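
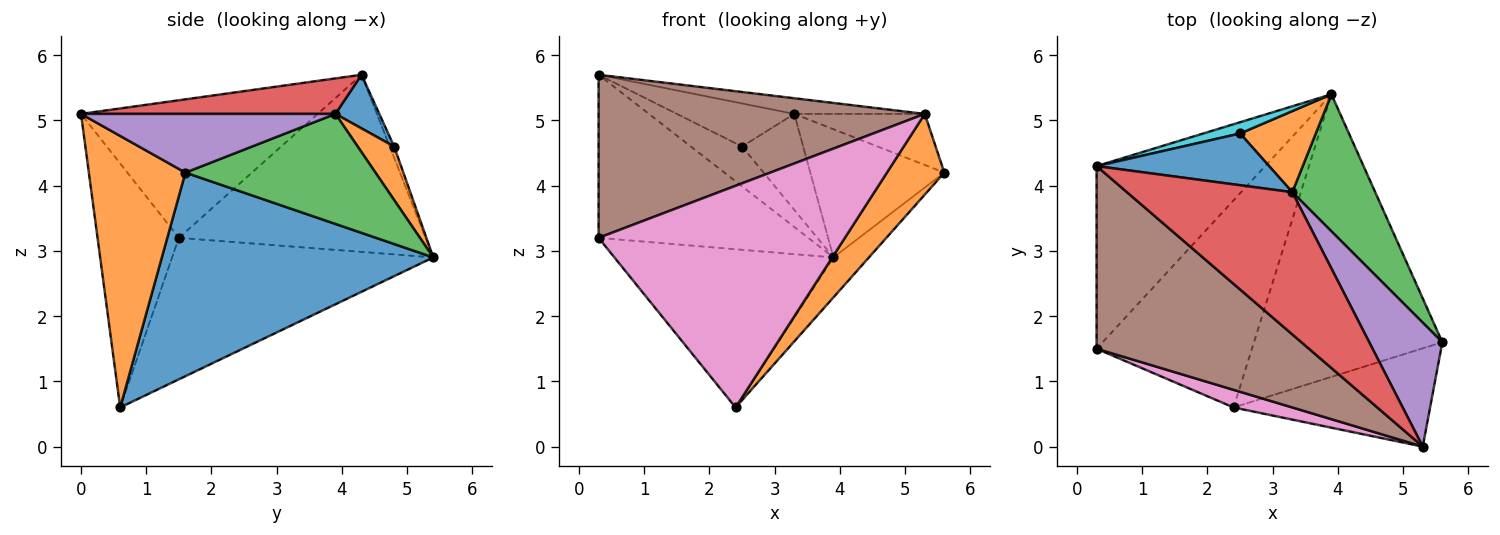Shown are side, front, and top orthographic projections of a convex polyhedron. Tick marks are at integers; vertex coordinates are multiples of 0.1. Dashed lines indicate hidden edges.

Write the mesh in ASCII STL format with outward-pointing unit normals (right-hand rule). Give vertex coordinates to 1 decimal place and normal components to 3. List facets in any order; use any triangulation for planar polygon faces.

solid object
 facet normal 0.731 0.096 -0.676
  outer loop
   vertex 2.4 0.6 0.6
   vertex 3.9 5.4 2.9
   vertex 5.6 1.6 4.2
  endloop
 endfacet
 facet normal 0.730 -0.434 -0.528
  outer loop
   vertex 5.3 0.0 5.1
   vertex 2.4 0.6 0.6
   vertex 5.6 1.6 4.2
  endloop
 endfacet
 facet normal 0.696 0.491 0.524
  outer loop
   vertex 3.3 3.9 5.1
   vertex 5.6 1.6 4.2
   vertex 3.9 5.4 2.9
  endloop
 endfacet
 facet normal 0.209 0.107 0.972
  outer loop
   vertex 3.3 3.9 5.1
   vertex 0.3 4.3 5.7
   vertex 5.3 0.0 5.1
  endloop
 endfacet
 facet normal 0.596 0.306 0.742
  outer loop
   vertex 3.3 3.9 5.1
   vertex 5.3 0.0 5.1
   vertex 5.6 1.6 4.2
  endloop
 endfacet
 facet normal -0.435 -0.600 0.672
  outer loop
   vertex 0.3 1.5 3.2
   vertex 5.3 0.0 5.1
   vertex 0.3 4.3 5.7
  endloop
 endfacet
 facet normal -0.313 -0.947 0.075
  outer loop
   vertex 0.3 1.5 3.2
   vertex 2.4 0.6 0.6
   vertex 5.3 0.0 5.1
  endloop
 endfacet
 facet normal -0.617 0.524 -0.587
  outer loop
   vertex 0.3 1.5 3.2
   vertex 0.3 4.3 5.7
   vertex 3.9 5.4 2.9
  endloop
 endfacet
 facet normal -0.586 0.492 -0.644
  outer loop
   vertex 0.3 1.5 3.2
   vertex 3.9 5.4 2.9
   vertex 2.4 0.6 0.6
  endloop
 endfacet
 facet normal -0.083 0.959 0.270
  outer loop
   vertex 2.5 4.8 4.6
   vertex 3.9 5.4 2.9
   vertex 0.3 4.3 5.7
  endloop
 endfacet
 facet normal 0.232 0.622 0.748
  outer loop
   vertex 2.5 4.8 4.6
   vertex 0.3 4.3 5.7
   vertex 3.3 3.9 5.1
  endloop
 endfacet
 facet normal 0.415 0.695 0.587
  outer loop
   vertex 2.5 4.8 4.6
   vertex 3.3 3.9 5.1
   vertex 3.9 5.4 2.9
  endloop
 endfacet
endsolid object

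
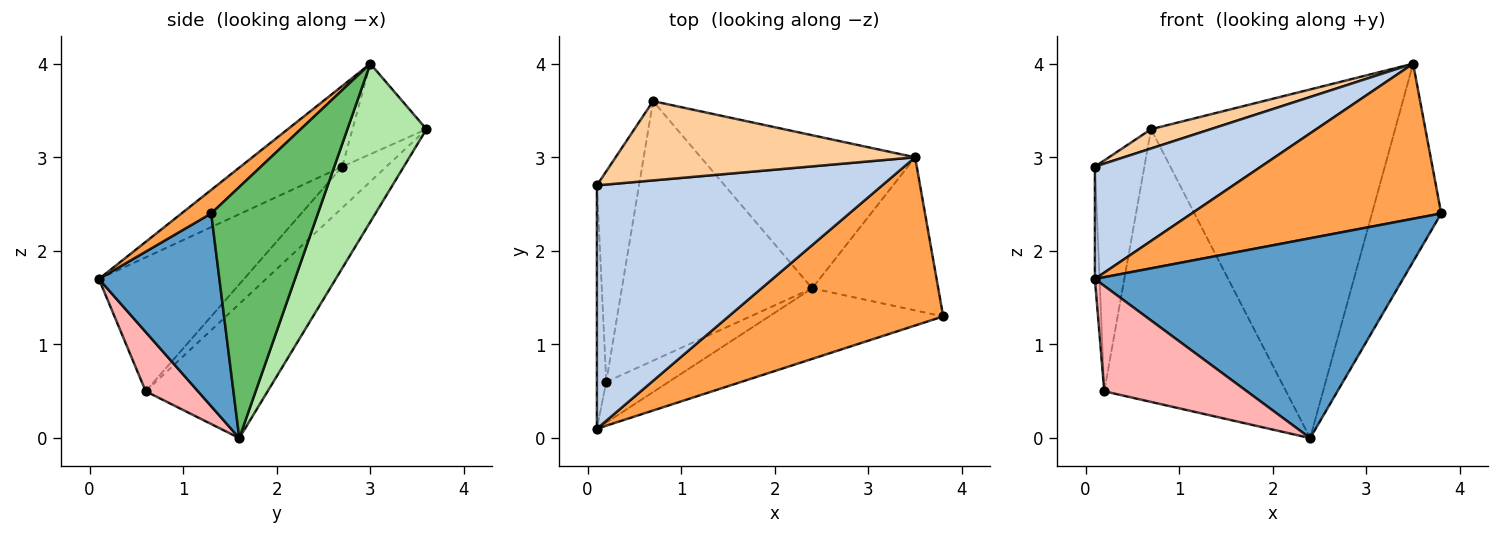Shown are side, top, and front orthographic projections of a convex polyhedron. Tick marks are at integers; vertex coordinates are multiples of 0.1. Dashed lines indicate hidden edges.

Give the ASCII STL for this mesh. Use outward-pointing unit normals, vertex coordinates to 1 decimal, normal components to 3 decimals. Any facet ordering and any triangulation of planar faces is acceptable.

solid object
 facet normal 0.346 -0.885 -0.312
  outer loop
   vertex 2.4 1.6 0.0
   vertex 3.8 1.3 2.4
   vertex 0.1 0.1 1.7
  endloop
 endfacet
 facet normal -0.249 -0.406 0.879
  outer loop
   vertex 3.5 3.0 4.0
   vertex 0.1 2.7 2.9
   vertex 0.1 0.1 1.7
  endloop
 endfacet
 facet normal 0.080 -0.676 0.733
  outer loop
   vertex 3.5 3.0 4.0
   vertex 0.1 0.1 1.7
   vertex 3.8 1.3 2.4
  endloop
 endfacet
 facet normal -0.282 -0.227 0.932
  outer loop
   vertex 3.5 3.0 4.0
   vertex 0.7 3.6 3.3
   vertex 0.1 2.7 2.9
  endloop
 endfacet
 facet normal 0.773 0.502 -0.388
  outer loop
   vertex 3.5 3.0 4.0
   vertex 3.8 1.3 2.4
   vertex 2.4 1.6 0.0
  endloop
 endfacet
 facet normal 0.284 0.878 -0.385
  outer loop
   vertex 3.5 3.0 4.0
   vertex 2.4 1.6 0.0
   vertex 0.7 3.6 3.3
  endloop
 endfacet
 facet normal -0.997 0.032 -0.070
  outer loop
   vertex 0.2 0.6 0.5
   vertex 0.1 0.1 1.7
   vertex 0.1 2.7 2.9
  endloop
 endfacet
 facet normal 0.324 -0.883 -0.341
  outer loop
   vertex 0.2 0.6 0.5
   vertex 2.4 1.6 0.0
   vertex 0.1 0.1 1.7
  endloop
 endfacet
 facet normal -0.550 0.617 -0.563
  outer loop
   vertex 0.2 0.6 0.5
   vertex 0.1 2.7 2.9
   vertex 0.7 3.6 3.3
  endloop
 endfacet
 facet normal -0.437 0.652 -0.620
  outer loop
   vertex 0.2 0.6 0.5
   vertex 0.7 3.6 3.3
   vertex 2.4 1.6 0.0
  endloop
 endfacet
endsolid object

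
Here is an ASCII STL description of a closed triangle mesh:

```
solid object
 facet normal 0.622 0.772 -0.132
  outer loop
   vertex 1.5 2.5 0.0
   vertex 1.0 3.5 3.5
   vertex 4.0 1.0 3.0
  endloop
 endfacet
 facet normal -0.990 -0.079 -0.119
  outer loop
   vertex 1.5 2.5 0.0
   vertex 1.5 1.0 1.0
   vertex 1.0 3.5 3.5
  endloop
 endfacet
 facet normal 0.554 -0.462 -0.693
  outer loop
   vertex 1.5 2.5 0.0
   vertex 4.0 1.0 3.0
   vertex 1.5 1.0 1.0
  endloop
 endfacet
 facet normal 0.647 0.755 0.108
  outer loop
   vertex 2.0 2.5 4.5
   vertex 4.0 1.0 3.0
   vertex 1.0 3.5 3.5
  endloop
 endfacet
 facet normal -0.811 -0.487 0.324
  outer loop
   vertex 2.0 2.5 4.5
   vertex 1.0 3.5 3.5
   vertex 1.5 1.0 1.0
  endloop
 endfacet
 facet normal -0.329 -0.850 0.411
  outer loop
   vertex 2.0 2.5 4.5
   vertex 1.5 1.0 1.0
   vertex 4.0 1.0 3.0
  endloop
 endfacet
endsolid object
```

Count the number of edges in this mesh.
9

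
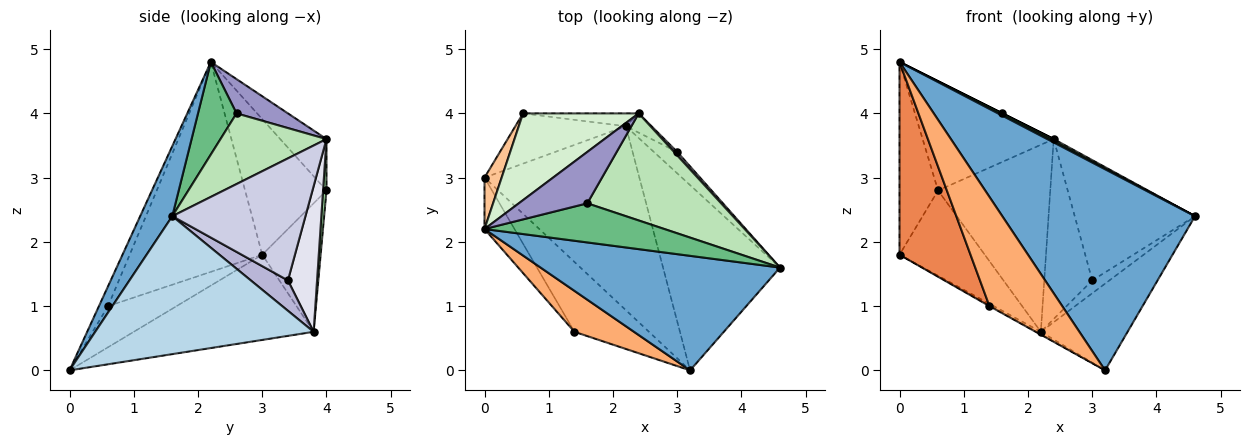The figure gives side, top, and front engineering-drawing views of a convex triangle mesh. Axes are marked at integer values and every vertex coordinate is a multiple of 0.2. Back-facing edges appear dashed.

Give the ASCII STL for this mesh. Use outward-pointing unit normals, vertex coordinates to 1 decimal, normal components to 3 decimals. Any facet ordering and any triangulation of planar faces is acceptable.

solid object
 facet normal 0.143 -0.860 0.490
  outer loop
   vertex 0.0 2.2 4.8
   vertex 3.2 0.0 0.0
   vertex 4.6 1.6 2.4
  endloop
 endfacet
 facet normal -0.482 0.011 -0.876
  outer loop
   vertex 2.2 3.8 0.6
   vertex 3.2 0.0 0.0
   vertex 0.0 3.0 1.8
  endloop
 endfacet
 facet normal 0.730 0.290 -0.619
  outer loop
   vertex 2.2 3.8 0.6
   vertex 4.6 1.6 2.4
   vertex 3.2 0.0 0.0
  endloop
 endfacet
 facet normal -0.483 0.010 -0.876
  outer loop
   vertex 1.4 0.6 1.0
   vertex 0.0 3.0 1.8
   vertex 3.2 0.0 0.0
  endloop
 endfacet
 facet normal -0.875 -0.469 -0.125
  outer loop
   vertex 1.4 0.6 1.0
   vertex 0.0 2.2 4.8
   vertex 0.0 3.0 1.8
  endloop
 endfacet
 facet normal -0.116 -0.930 0.349
  outer loop
   vertex 1.4 0.6 1.0
   vertex 3.2 0.0 0.0
   vertex 0.0 2.2 4.8
  endloop
 endfacet
 facet normal -0.898 0.425 0.113
  outer loop
   vertex 0.6 4.0 2.8
   vertex 0.0 3.0 1.8
   vertex 0.0 2.2 4.8
  endloop
 endfacet
 facet normal -0.508 0.742 -0.437
  outer loop
   vertex 0.6 4.0 2.8
   vertex 2.2 3.8 0.6
   vertex 0.0 3.0 1.8
  endloop
 endfacet
 facet normal 0.457 -0.051 0.888
  outer loop
   vertex 1.6 2.6 4.0
   vertex 0.0 2.2 4.8
   vertex 4.6 1.6 2.4
  endloop
 endfacet
 facet normal 0.030 0.997 -0.069
  outer loop
   vertex 2.4 4.0 3.6
   vertex 2.2 3.8 0.6
   vertex 0.6 4.0 2.8
  endloop
 endfacet
 facet normal 0.467 -0.014 0.884
  outer loop
   vertex 2.4 4.0 3.6
   vertex 1.6 2.6 4.0
   vertex 4.6 1.6 2.4
  endloop
 endfacet
 facet normal -0.266 0.755 0.599
  outer loop
   vertex 2.4 4.0 3.6
   vertex 0.6 4.0 2.8
   vertex 0.0 2.2 4.8
  endloop
 endfacet
 facet normal 0.447 0.000 0.894
  outer loop
   vertex 2.4 4.0 3.6
   vertex 0.0 2.2 4.8
   vertex 1.6 2.6 4.0
  endloop
 endfacet
 facet normal 0.744 0.344 -0.573
  outer loop
   vertex 3.0 3.4 1.4
   vertex 4.6 1.6 2.4
   vertex 2.2 3.8 0.6
  endloop
 endfacet
 facet normal 0.742 0.670 0.020
  outer loop
   vertex 3.0 3.4 1.4
   vertex 2.4 4.0 3.6
   vertex 4.6 1.6 2.4
  endloop
 endfacet
 facet normal 0.517 0.851 -0.091
  outer loop
   vertex 3.0 3.4 1.4
   vertex 2.2 3.8 0.6
   vertex 2.4 4.0 3.6
  endloop
 endfacet
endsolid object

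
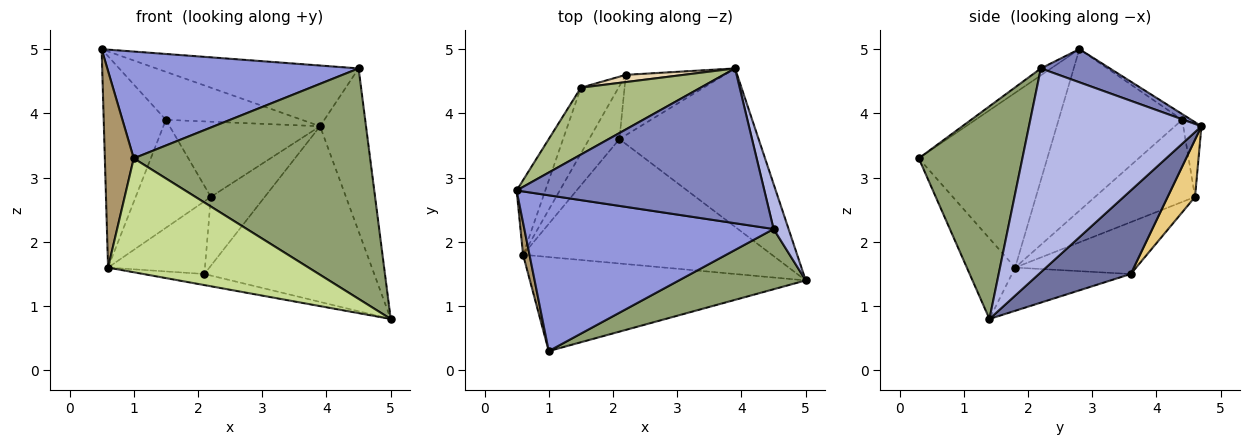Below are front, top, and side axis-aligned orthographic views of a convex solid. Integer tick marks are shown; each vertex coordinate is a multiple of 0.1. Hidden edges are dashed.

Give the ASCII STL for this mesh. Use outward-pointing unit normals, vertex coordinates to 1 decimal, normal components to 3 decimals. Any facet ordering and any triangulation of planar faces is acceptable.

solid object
 facet normal 0.373 0.689 -0.621
  outer loop
   vertex 2.1 3.6 1.5
   vertex 3.9 4.7 3.8
   vertex 5.0 1.4 0.8
  endloop
 endfacet
 facet normal 0.124 0.362 0.924
  outer loop
   vertex 4.5 2.2 4.7
   vertex 3.9 4.7 3.8
   vertex 0.5 2.8 5.0
  endloop
 endfacet
 facet normal -0.023 -0.565 0.825
  outer loop
   vertex 4.5 2.2 4.7
   vertex 0.5 2.8 5.0
   vertex 1.0 0.3 3.3
  endloop
 endfacet
 facet normal 0.964 0.257 0.071
  outer loop
   vertex 4.5 2.2 4.7
   vertex 5.0 1.4 0.8
   vertex 3.9 4.7 3.8
  endloop
 endfacet
 facet normal 0.390 -0.891 0.233
  outer loop
   vertex 4.5 2.2 4.7
   vertex 1.0 0.3 3.3
   vertex 5.0 1.4 0.8
  endloop
 endfacet
 facet normal -0.039 0.583 0.812
  outer loop
   vertex 1.5 4.4 3.9
   vertex 0.5 2.8 5.0
   vertex 3.9 4.7 3.8
  endloop
 endfacet
 facet normal -0.183 -0.758 -0.626
  outer loop
   vertex 0.6 1.8 1.6
   vertex 5.0 1.4 0.8
   vertex 1.0 0.3 3.3
  endloop
 endfacet
 facet normal -0.170 0.088 -0.981
  outer loop
   vertex 0.6 1.8 1.6
   vertex 2.1 3.6 1.5
   vertex 5.0 1.4 0.8
  endloop
 endfacet
 facet normal -0.975 -0.219 0.036
  outer loop
   vertex 0.6 1.8 1.6
   vertex 1.0 0.3 3.3
   vertex 0.5 2.8 5.0
  endloop
 endfacet
 facet normal -0.882 0.444 -0.156
  outer loop
   vertex 0.6 1.8 1.6
   vertex 0.5 2.8 5.0
   vertex 1.5 4.4 3.9
  endloop
 endfacet
 facet normal 0.357 0.703 -0.615
  outer loop
   vertex 2.2 4.6 2.7
   vertex 3.9 4.7 3.8
   vertex 2.1 3.6 1.5
  endloop
 endfacet
 facet normal -0.120 0.988 0.095
  outer loop
   vertex 2.2 4.6 2.7
   vertex 1.5 4.4 3.9
   vertex 3.9 4.7 3.8
  endloop
 endfacet
 facet normal -0.710 0.569 -0.415
  outer loop
   vertex 2.2 4.6 2.7
   vertex 2.1 3.6 1.5
   vertex 0.6 1.8 1.6
  endloop
 endfacet
 facet normal -0.751 0.564 -0.344
  outer loop
   vertex 2.2 4.6 2.7
   vertex 0.6 1.8 1.6
   vertex 1.5 4.4 3.9
  endloop
 endfacet
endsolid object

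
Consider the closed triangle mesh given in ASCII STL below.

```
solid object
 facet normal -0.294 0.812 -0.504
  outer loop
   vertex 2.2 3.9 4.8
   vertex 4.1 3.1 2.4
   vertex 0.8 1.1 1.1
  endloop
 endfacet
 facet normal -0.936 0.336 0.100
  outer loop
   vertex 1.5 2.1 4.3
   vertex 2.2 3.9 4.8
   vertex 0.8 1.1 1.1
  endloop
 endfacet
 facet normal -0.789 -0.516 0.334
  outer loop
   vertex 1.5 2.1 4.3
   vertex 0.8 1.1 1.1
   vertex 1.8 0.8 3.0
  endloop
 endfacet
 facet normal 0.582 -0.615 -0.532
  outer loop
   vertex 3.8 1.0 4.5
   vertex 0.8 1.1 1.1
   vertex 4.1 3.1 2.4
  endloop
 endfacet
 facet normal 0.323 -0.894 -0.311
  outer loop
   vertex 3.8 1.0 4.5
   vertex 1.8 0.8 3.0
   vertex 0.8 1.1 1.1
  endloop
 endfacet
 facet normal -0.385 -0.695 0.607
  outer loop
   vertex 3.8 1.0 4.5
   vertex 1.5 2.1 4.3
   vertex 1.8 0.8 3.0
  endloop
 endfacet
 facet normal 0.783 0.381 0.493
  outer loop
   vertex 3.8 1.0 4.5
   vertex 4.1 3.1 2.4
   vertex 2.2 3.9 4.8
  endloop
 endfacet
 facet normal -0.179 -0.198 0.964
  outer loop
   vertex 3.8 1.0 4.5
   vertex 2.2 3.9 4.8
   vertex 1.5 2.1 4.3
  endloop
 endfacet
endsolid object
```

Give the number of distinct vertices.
6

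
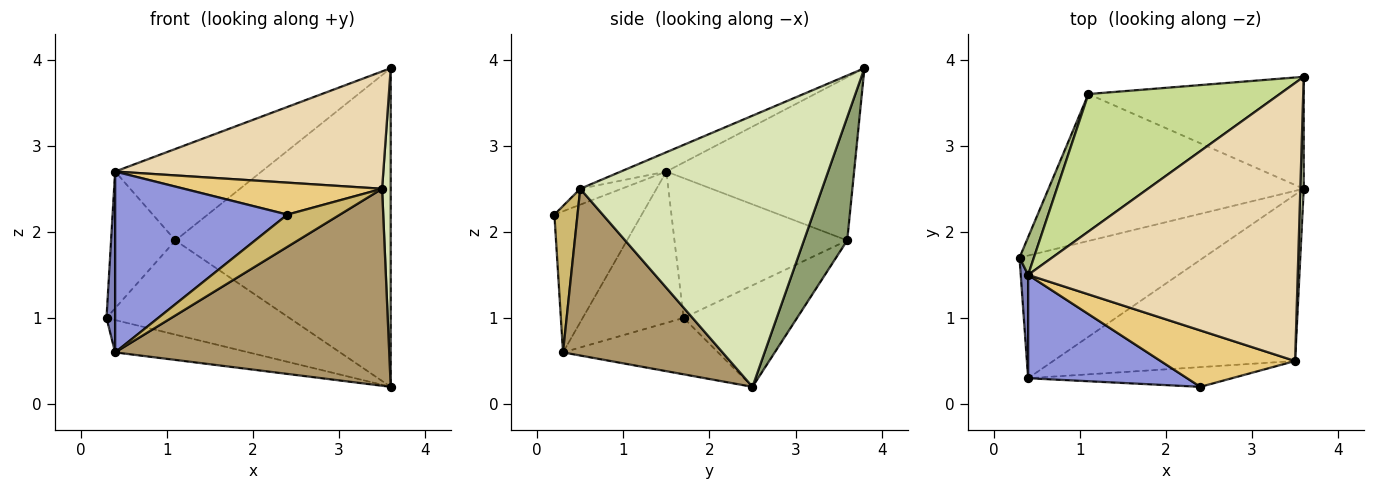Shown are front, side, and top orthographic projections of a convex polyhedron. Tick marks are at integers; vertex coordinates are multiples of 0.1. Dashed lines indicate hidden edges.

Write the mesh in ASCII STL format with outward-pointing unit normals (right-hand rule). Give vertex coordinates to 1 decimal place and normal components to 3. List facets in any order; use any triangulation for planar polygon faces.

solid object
 facet normal -0.284 0.245 -0.927
  outer loop
   vertex 0.4 0.3 0.6
   vertex 0.3 1.7 1.0
   vertex 3.6 2.5 0.2
  endloop
 endfacet
 facet normal -0.995 -0.085 0.049
  outer loop
   vertex 0.4 0.3 0.6
   vertex 0.4 1.5 2.7
   vertex 0.3 1.7 1.0
  endloop
 endfacet
 facet normal -0.403 -0.795 0.454
  outer loop
   vertex 0.4 0.3 0.6
   vertex 2.4 0.2 2.2
   vertex 0.4 1.5 2.7
  endloop
 endfacet
 facet normal -0.318 0.512 -0.798
  outer loop
   vertex 1.1 3.6 1.9
   vertex 3.6 2.5 0.2
   vertex 0.3 1.7 1.0
  endloop
 endfacet
 facet normal 0.186 0.927 -0.326
  outer loop
   vertex 1.1 3.6 1.9
   vertex 3.6 3.8 3.9
   vertex 3.6 2.5 0.2
  endloop
 endfacet
 facet normal -0.933 0.347 0.096
  outer loop
   vertex 1.1 3.6 1.9
   vertex 0.3 1.7 1.0
   vertex 0.4 1.5 2.7
  endloop
 endfacet
 facet normal -0.579 0.452 0.679
  outer loop
   vertex 1.1 3.6 1.9
   vertex 0.4 1.5 2.7
   vertex 3.6 3.8 3.9
  endloop
 endfacet
 facet normal 0.999 -0.036 0.013
  outer loop
   vertex 3.5 0.5 2.5
   vertex 3.6 2.5 0.2
   vertex 3.6 3.8 3.9
  endloop
 endfacet
 facet normal 0.406 -0.698 -0.589
  outer loop
   vertex 3.5 0.5 2.5
   vertex 0.4 0.3 0.6
   vertex 3.6 2.5 0.2
  endloop
 endfacet
 facet normal 0.351 -0.799 -0.489
  outer loop
   vertex 3.5 0.5 2.5
   vertex 2.4 0.2 2.2
   vertex 0.4 0.3 0.6
  endloop
 endfacet
 facet normal -0.102 -0.490 0.866
  outer loop
   vertex 3.5 0.5 2.5
   vertex 0.4 1.5 2.7
   vertex 2.4 0.2 2.2
  endloop
 endfacet
 facet normal -0.066 -0.388 0.919
  outer loop
   vertex 3.5 0.5 2.5
   vertex 3.6 3.8 3.9
   vertex 0.4 1.5 2.7
  endloop
 endfacet
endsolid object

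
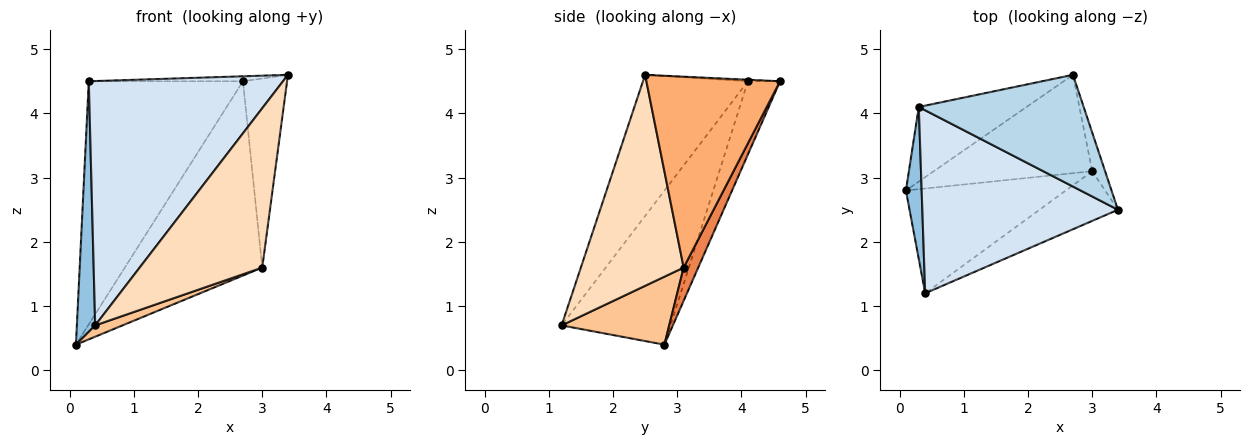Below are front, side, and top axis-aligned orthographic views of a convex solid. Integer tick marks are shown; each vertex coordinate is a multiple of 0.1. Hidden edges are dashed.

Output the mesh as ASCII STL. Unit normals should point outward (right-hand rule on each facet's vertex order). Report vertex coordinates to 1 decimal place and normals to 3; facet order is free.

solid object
 facet normal -0.195 0.938 -0.288
  outer loop
   vertex 0.3 4.1 4.5
   vertex 2.7 4.6 4.5
   vertex 0.1 2.8 0.4
  endloop
 endfacet
 facet normal -0.981 -0.165 0.100
  outer loop
   vertex 0.3 4.1 4.5
   vertex 0.1 2.8 0.4
   vertex 0.4 1.2 0.7
  endloop
 endfacet
 facet normal -0.009 0.044 0.999
  outer loop
   vertex 0.3 4.1 4.5
   vertex 3.4 2.5 4.6
   vertex 2.7 4.6 4.5
  endloop
 endfacet
 facet normal -0.397 -0.735 0.550
  outer loop
   vertex 0.3 4.1 4.5
   vertex 0.4 1.2 0.7
   vertex 3.4 2.5 4.6
  endloop
 endfacet
 facet normal 0.094 0.888 -0.450
  outer loop
   vertex 3.0 3.1 1.6
   vertex 0.1 2.8 0.4
   vertex 2.7 4.6 4.5
  endloop
 endfacet
 facet normal 0.948 0.313 -0.064
  outer loop
   vertex 3.0 3.1 1.6
   vertex 2.7 4.6 4.5
   vertex 3.4 2.5 4.6
  endloop
 endfacet
 facet normal 0.389 -0.099 -0.916
  outer loop
   vertex 3.0 3.1 1.6
   vertex 0.4 1.2 0.7
   vertex 0.1 2.8 0.4
  endloop
 endfacet
 facet normal 0.625 -0.745 -0.232
  outer loop
   vertex 3.0 3.1 1.6
   vertex 3.4 2.5 4.6
   vertex 0.4 1.2 0.7
  endloop
 endfacet
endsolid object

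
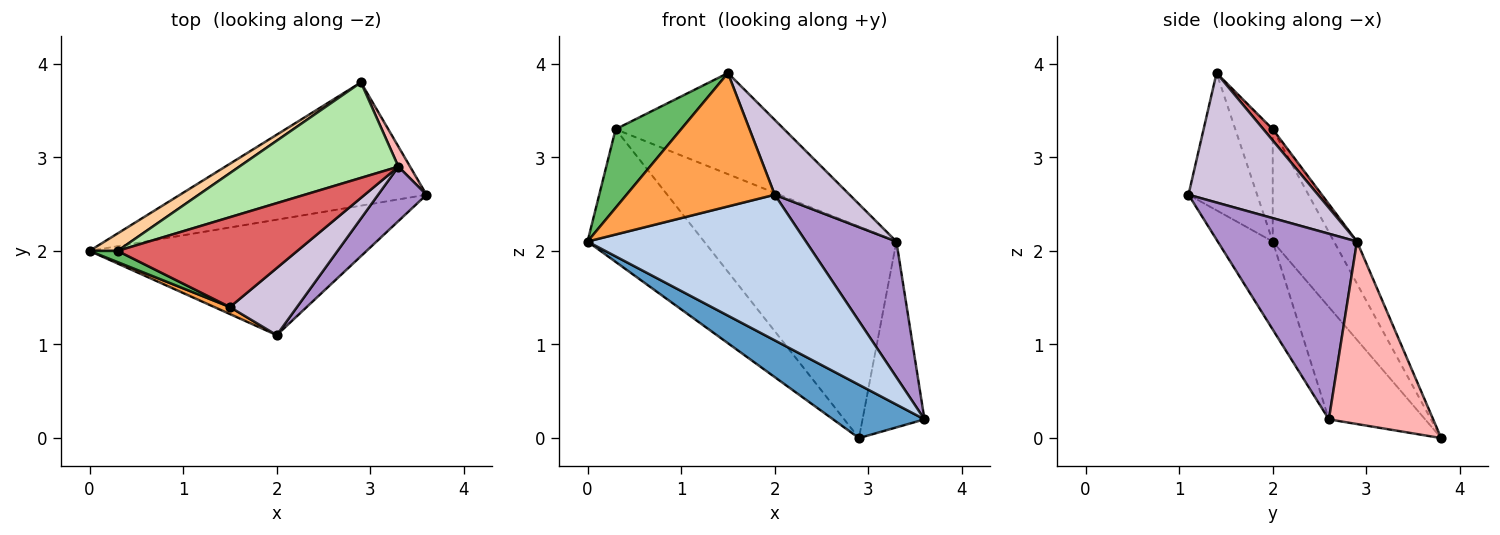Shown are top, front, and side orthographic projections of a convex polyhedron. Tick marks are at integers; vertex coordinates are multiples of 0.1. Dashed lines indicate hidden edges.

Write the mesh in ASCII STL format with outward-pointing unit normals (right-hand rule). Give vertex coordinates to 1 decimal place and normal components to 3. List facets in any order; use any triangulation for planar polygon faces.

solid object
 facet normal -0.386 -0.366 -0.847
  outer loop
   vertex 2.9 3.8 0.0
   vertex 3.6 2.6 0.2
   vertex 0.0 2.0 2.1
  endloop
 endfacet
 facet normal -0.194 -0.769 -0.610
  outer loop
   vertex 2.0 1.1 2.6
   vertex 0.0 2.0 2.1
   vertex 3.6 2.6 0.2
  endloop
 endfacet
 facet normal -0.420 -0.906 0.048
  outer loop
   vertex 2.0 1.1 2.6
   vertex 1.5 1.4 3.9
   vertex 0.0 2.0 2.1
  endloop
 endfacet
 facet normal -0.462 0.879 0.116
  outer loop
   vertex 0.3 2.0 3.3
   vertex 2.9 3.8 0.0
   vertex 0.0 2.0 2.1
  endloop
 endfacet
 facet normal -0.492 -0.862 0.123
  outer loop
   vertex 0.3 2.0 3.3
   vertex 0.0 2.0 2.1
   vertex 1.5 1.4 3.9
  endloop
 endfacet
 facet normal -0.108 0.906 0.409
  outer loop
   vertex 3.3 2.9 2.1
   vertex 2.9 3.8 0.0
   vertex 0.3 2.0 3.3
  endloop
 endfacet
 facet normal 0.041 0.747 0.664
  outer loop
   vertex 3.3 2.9 2.1
   vertex 0.3 2.0 3.3
   vertex 1.5 1.4 3.9
  endloop
 endfacet
 facet normal 0.858 0.510 0.055
  outer loop
   vertex 3.3 2.9 2.1
   vertex 3.6 2.6 0.2
   vertex 2.9 3.8 0.0
  endloop
 endfacet
 facet normal 0.819 -0.532 0.213
  outer loop
   vertex 3.3 2.9 2.1
   vertex 2.0 1.1 2.6
   vertex 3.6 2.6 0.2
  endloop
 endfacet
 facet normal 0.790 -0.457 0.409
  outer loop
   vertex 3.3 2.9 2.1
   vertex 1.5 1.4 3.9
   vertex 2.0 1.1 2.6
  endloop
 endfacet
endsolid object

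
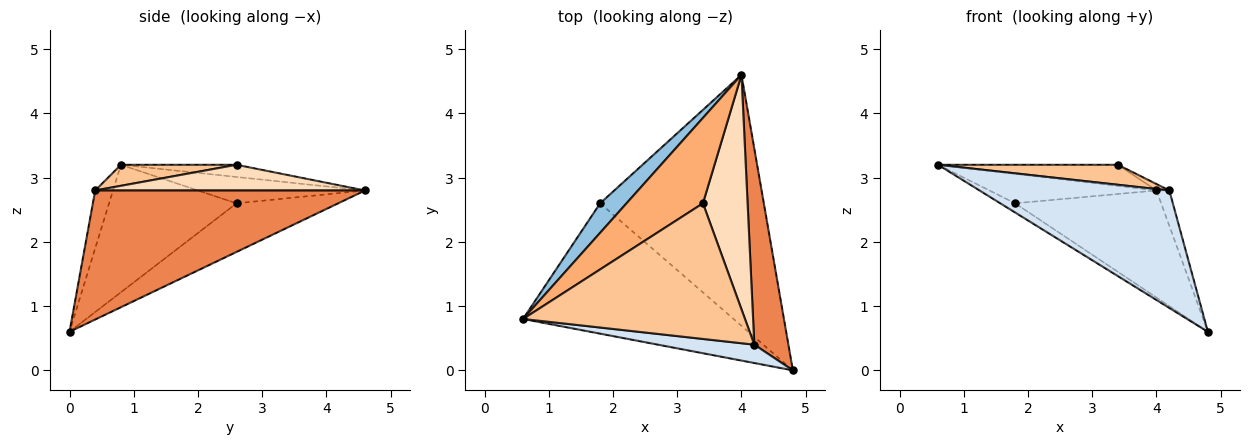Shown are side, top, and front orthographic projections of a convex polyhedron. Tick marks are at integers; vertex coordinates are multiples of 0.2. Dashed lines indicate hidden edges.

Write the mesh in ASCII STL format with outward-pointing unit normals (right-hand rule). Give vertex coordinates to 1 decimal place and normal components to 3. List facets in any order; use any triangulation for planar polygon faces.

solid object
 facet normal -0.517 0.060 -0.854
  outer loop
   vertex 1.8 2.6 2.6
   vertex 4.8 0.0 0.6
   vertex 0.6 0.8 3.2
  endloop
 endfacet
 facet normal -0.577 0.577 0.577
  outer loop
   vertex 1.8 2.6 2.6
   vertex 0.6 0.8 3.2
   vertex 4.0 4.6 2.8
  endloop
 endfacet
 facet normal -0.263 0.379 -0.887
  outer loop
   vertex 1.8 2.6 2.6
   vertex 4.0 4.6 2.8
   vertex 4.8 0.0 0.6
  endloop
 endfacet
 facet normal -0.092 -0.984 0.154
  outer loop
   vertex 4.2 0.4 2.8
   vertex 0.6 0.8 3.2
   vertex 4.8 0.0 0.6
  endloop
 endfacet
 facet normal 0.966 0.046 0.255
  outer loop
   vertex 4.2 0.4 2.8
   vertex 4.8 0.0 0.6
   vertex 4.0 4.6 2.8
  endloop
 endfacet
 facet normal -0.153 0.238 0.959
  outer loop
   vertex 3.4 2.6 3.2
   vertex 4.0 4.6 2.8
   vertex 0.6 0.8 3.2
  endloop
 endfacet
 facet normal 0.093 -0.145 0.985
  outer loop
   vertex 3.4 2.6 3.2
   vertex 0.6 0.8 3.2
   vertex 4.2 0.4 2.8
  endloop
 endfacet
 facet normal 0.499 0.024 0.867
  outer loop
   vertex 3.4 2.6 3.2
   vertex 4.2 0.4 2.8
   vertex 4.0 4.6 2.8
  endloop
 endfacet
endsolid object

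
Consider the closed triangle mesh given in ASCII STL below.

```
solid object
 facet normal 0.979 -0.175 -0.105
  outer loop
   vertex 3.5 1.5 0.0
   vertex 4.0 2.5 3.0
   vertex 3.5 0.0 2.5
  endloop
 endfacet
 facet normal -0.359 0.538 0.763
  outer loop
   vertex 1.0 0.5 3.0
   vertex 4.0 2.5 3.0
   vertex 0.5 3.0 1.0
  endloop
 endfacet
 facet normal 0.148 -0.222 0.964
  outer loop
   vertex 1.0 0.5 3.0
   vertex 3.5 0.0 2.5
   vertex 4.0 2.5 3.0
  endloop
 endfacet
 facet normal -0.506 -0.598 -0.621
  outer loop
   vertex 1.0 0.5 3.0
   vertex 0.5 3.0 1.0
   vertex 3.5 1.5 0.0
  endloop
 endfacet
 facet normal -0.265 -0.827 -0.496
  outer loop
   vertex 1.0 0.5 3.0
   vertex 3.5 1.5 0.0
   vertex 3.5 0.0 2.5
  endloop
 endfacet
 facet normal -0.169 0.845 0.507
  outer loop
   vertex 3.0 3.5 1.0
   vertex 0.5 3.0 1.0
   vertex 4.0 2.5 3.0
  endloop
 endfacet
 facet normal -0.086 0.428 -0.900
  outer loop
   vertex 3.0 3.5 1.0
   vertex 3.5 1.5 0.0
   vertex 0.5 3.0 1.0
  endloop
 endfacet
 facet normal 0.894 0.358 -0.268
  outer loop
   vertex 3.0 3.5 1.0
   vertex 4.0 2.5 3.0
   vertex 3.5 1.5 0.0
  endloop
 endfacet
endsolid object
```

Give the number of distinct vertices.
6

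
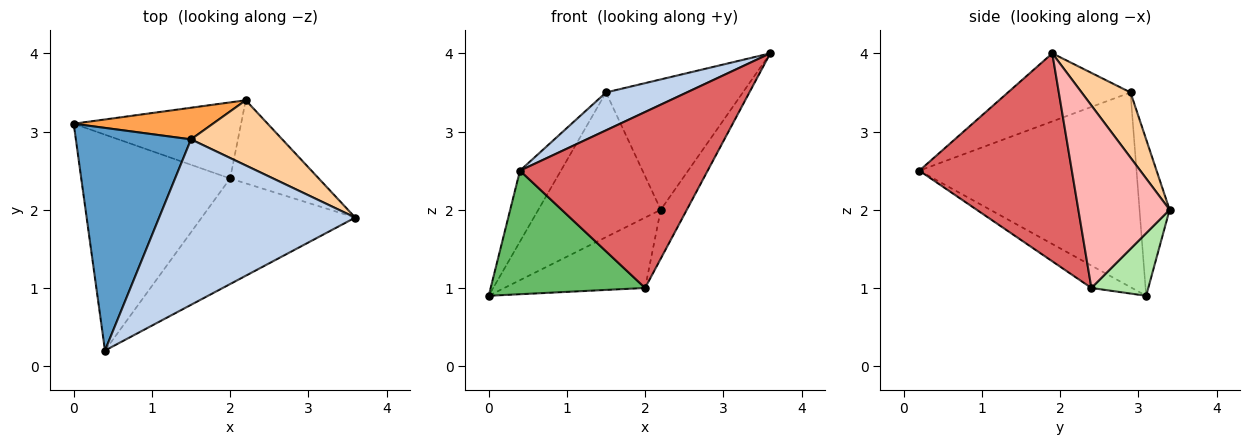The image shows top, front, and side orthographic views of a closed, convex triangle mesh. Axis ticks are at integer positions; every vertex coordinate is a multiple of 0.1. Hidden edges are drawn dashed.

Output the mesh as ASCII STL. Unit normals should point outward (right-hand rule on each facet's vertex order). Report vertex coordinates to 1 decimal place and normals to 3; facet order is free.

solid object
 facet normal -0.850 0.160 0.502
  outer loop
   vertex 1.5 2.9 3.5
   vertex 0.0 3.1 0.9
   vertex 0.4 0.2 2.5
  endloop
 endfacet
 facet normal -0.321 -0.211 0.923
  outer loop
   vertex 1.5 2.9 3.5
   vertex 0.4 0.2 2.5
   vertex 3.6 1.9 4.0
  endloop
 endfacet
 facet normal -0.233 0.950 0.208
  outer loop
   vertex 1.5 2.9 3.5
   vertex 2.2 3.4 2.0
   vertex 0.0 3.1 0.9
  endloop
 endfacet
 facet normal 0.304 0.852 0.426
  outer loop
   vertex 1.5 2.9 3.5
   vertex 3.6 1.9 4.0
   vertex 2.2 3.4 2.0
  endloop
 endfacet
 facet normal -0.129 -0.493 -0.861
  outer loop
   vertex 2.0 2.4 1.0
   vertex 0.4 0.2 2.5
   vertex 0.0 3.1 0.9
  endloop
 endfacet
 facet normal 0.265 0.655 -0.708
  outer loop
   vertex 2.0 2.4 1.0
   vertex 0.0 3.1 0.9
   vertex 2.2 3.4 2.0
  endloop
 endfacet
 facet normal 0.572 -0.704 -0.422
  outer loop
   vertex 2.0 2.4 1.0
   vertex 3.6 1.9 4.0
   vertex 0.4 0.2 2.5
  endloop
 endfacet
 facet normal 0.871 0.249 -0.423
  outer loop
   vertex 2.0 2.4 1.0
   vertex 2.2 3.4 2.0
   vertex 3.6 1.9 4.0
  endloop
 endfacet
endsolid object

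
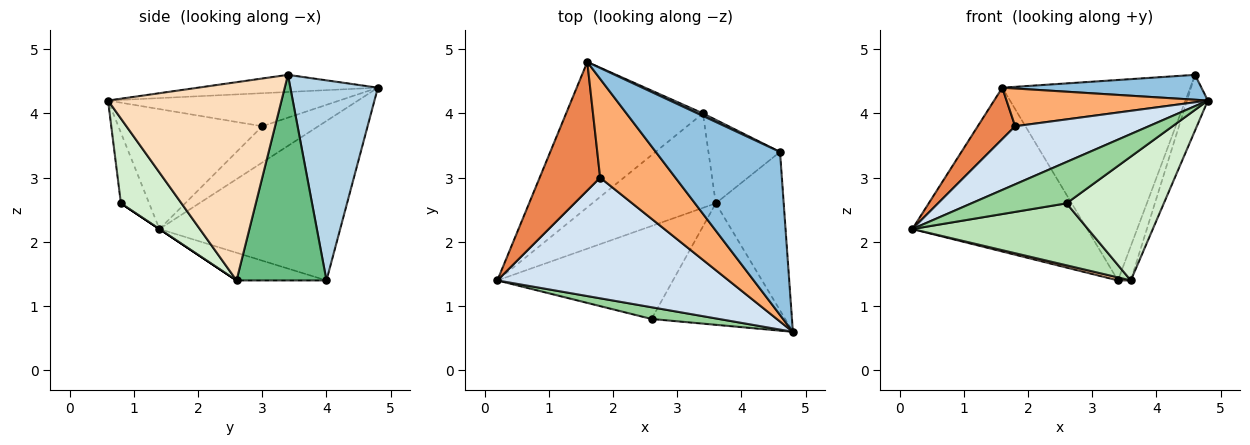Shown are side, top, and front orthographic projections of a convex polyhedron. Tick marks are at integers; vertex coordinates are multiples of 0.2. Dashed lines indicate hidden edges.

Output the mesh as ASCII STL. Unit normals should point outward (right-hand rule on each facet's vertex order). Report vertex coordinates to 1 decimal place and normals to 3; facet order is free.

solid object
 facet normal -0.612 0.592 -0.525
  outer loop
   vertex 3.4 4.0 1.4
   vertex 0.2 1.4 2.2
   vertex 1.6 4.8 4.4
  endloop
 endfacet
 facet normal -0.135 -0.150 0.979
  outer loop
   vertex 4.6 3.4 4.6
   vertex 1.6 4.8 4.4
   vertex 4.8 0.6 4.2
  endloop
 endfacet
 facet normal 0.422 0.906 0.012
  outer loop
   vertex 4.6 3.4 4.6
   vertex 3.4 4.0 1.4
   vertex 1.6 4.8 4.4
  endloop
 endfacet
 facet normal -0.423 -0.393 0.816
  outer loop
   vertex 1.8 3.0 3.8
   vertex 0.2 1.4 2.2
   vertex 4.8 0.6 4.2
  endloop
 endfacet
 facet normal -0.487 -0.324 0.811
  outer loop
   vertex 1.8 3.0 3.8
   vertex 1.6 4.8 4.4
   vertex 0.2 1.4 2.2
  endloop
 endfacet
 facet normal -0.379 -0.330 0.864
  outer loop
   vertex 1.8 3.0 3.8
   vertex 4.8 0.6 4.2
   vertex 1.6 4.8 4.4
  endloop
 endfacet
 facet normal -0.218 -0.031 -0.975
  outer loop
   vertex 3.6 2.6 1.4
   vertex 0.2 1.4 2.2
   vertex 3.4 4.0 1.4
  endloop
 endfacet
 facet normal 0.940 0.113 -0.322
  outer loop
   vertex 3.6 2.6 1.4
   vertex 4.6 3.4 4.6
   vertex 4.8 0.6 4.2
  endloop
 endfacet
 facet normal 0.936 0.134 -0.326
  outer loop
   vertex 3.6 2.6 1.4
   vertex 3.4 4.0 1.4
   vertex 4.6 3.4 4.6
  endloop
 endfacet
 facet normal -0.275 -0.925 0.262
  outer loop
   vertex 2.6 0.8 2.6
   vertex 4.8 0.6 4.2
   vertex 0.2 1.4 2.2
  endloop
 endfacet
 facet normal 0.000 -0.555 -0.832
  outer loop
   vertex 2.6 0.8 2.6
   vertex 0.2 1.4 2.2
   vertex 3.6 2.6 1.4
  endloop
 endfacet
 facet normal 0.406 -0.652 -0.640
  outer loop
   vertex 2.6 0.8 2.6
   vertex 3.6 2.6 1.4
   vertex 4.8 0.6 4.2
  endloop
 endfacet
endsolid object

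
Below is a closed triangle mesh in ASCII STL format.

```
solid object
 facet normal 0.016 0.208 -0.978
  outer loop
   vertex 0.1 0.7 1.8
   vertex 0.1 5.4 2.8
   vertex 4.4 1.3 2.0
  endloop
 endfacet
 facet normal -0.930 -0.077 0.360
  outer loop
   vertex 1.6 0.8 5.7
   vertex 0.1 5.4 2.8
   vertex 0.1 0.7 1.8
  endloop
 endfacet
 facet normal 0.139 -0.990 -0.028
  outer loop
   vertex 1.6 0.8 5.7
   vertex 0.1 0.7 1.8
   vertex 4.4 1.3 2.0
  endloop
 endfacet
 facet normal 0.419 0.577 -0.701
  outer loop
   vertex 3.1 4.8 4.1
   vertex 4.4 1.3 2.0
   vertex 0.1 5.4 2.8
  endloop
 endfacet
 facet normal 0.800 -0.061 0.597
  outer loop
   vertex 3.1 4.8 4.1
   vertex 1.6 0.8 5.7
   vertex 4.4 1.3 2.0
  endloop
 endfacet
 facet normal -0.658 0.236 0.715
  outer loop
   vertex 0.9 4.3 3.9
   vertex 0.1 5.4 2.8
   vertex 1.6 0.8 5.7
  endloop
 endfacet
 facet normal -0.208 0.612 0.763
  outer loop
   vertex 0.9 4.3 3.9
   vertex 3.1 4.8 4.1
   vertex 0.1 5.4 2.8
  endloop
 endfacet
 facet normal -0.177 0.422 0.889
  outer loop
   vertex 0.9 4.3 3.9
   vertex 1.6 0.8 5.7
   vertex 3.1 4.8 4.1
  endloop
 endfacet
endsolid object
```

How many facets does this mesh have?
8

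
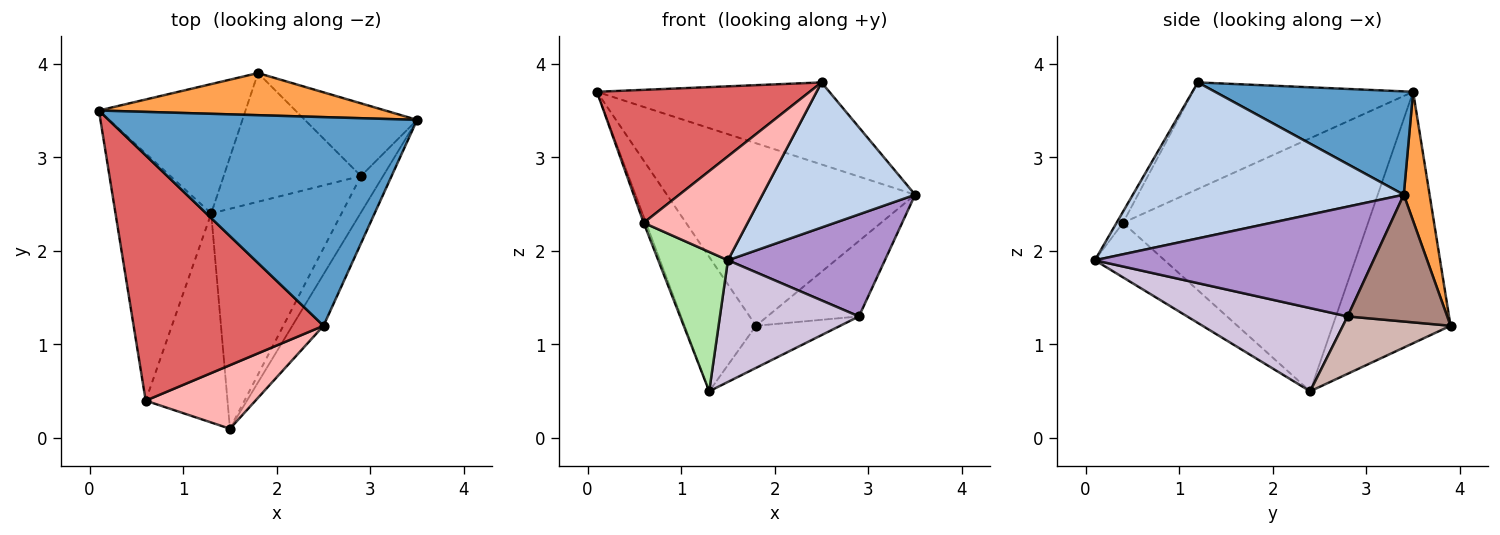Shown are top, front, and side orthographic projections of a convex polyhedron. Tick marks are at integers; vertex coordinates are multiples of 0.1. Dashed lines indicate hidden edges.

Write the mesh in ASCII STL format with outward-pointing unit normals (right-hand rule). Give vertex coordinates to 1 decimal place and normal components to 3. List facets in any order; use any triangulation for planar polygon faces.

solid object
 facet normal 0.298 0.349 0.888
  outer loop
   vertex 2.5 1.2 3.8
   vertex 3.5 3.4 2.6
   vertex 0.1 3.5 3.7
  endloop
 endfacet
 facet normal 0.858 -0.484 -0.172
  outer loop
   vertex 2.5 1.2 3.8
   vertex 1.5 0.1 1.9
   vertex 3.5 3.4 2.6
  endloop
 endfacet
 facet normal 0.101 0.969 0.224
  outer loop
   vertex 1.8 3.9 1.2
   vertex 0.1 3.5 3.7
   vertex 3.5 3.4 2.6
  endloop
 endfacet
 facet normal -0.765 0.463 -0.446
  outer loop
   vertex 1.8 3.9 1.2
   vertex 1.3 2.4 0.5
   vertex 0.1 3.5 3.7
  endloop
 endfacet
 facet normal -0.935 0.009 -0.354
  outer loop
   vertex 0.6 0.4 2.3
   vertex 0.1 3.5 3.7
   vertex 1.3 2.4 0.5
  endloop
 endfacet
 facet normal -0.485 -0.485 -0.728
  outer loop
   vertex 0.6 0.4 2.3
   vertex 1.3 2.4 0.5
   vertex 1.5 0.1 1.9
  endloop
 endfacet
 facet normal -0.442 -0.427 0.788
  outer loop
   vertex 0.6 0.4 2.3
   vertex 2.5 1.2 3.8
   vertex 0.1 3.5 3.7
  endloop
 endfacet
 facet normal -0.052 -0.852 0.521
  outer loop
   vertex 0.6 0.4 2.3
   vertex 1.5 0.1 1.9
   vertex 2.5 1.2 3.8
  endloop
 endfacet
 facet normal 0.858 -0.483 -0.173
  outer loop
   vertex 2.9 2.8 1.3
   vertex 3.5 3.4 2.6
   vertex 1.5 0.1 1.9
  endloop
 endfacet
 facet normal 0.488 -0.423 -0.764
  outer loop
   vertex 2.9 2.8 1.3
   vertex 1.5 0.1 1.9
   vertex 1.3 2.4 0.5
  endloop
 endfacet
 facet normal 0.617 0.567 -0.546
  outer loop
   vertex 2.9 2.8 1.3
   vertex 1.8 3.9 1.2
   vertex 3.5 3.4 2.6
  endloop
 endfacet
 facet normal 0.369 0.289 -0.883
  outer loop
   vertex 2.9 2.8 1.3
   vertex 1.3 2.4 0.5
   vertex 1.8 3.9 1.2
  endloop
 endfacet
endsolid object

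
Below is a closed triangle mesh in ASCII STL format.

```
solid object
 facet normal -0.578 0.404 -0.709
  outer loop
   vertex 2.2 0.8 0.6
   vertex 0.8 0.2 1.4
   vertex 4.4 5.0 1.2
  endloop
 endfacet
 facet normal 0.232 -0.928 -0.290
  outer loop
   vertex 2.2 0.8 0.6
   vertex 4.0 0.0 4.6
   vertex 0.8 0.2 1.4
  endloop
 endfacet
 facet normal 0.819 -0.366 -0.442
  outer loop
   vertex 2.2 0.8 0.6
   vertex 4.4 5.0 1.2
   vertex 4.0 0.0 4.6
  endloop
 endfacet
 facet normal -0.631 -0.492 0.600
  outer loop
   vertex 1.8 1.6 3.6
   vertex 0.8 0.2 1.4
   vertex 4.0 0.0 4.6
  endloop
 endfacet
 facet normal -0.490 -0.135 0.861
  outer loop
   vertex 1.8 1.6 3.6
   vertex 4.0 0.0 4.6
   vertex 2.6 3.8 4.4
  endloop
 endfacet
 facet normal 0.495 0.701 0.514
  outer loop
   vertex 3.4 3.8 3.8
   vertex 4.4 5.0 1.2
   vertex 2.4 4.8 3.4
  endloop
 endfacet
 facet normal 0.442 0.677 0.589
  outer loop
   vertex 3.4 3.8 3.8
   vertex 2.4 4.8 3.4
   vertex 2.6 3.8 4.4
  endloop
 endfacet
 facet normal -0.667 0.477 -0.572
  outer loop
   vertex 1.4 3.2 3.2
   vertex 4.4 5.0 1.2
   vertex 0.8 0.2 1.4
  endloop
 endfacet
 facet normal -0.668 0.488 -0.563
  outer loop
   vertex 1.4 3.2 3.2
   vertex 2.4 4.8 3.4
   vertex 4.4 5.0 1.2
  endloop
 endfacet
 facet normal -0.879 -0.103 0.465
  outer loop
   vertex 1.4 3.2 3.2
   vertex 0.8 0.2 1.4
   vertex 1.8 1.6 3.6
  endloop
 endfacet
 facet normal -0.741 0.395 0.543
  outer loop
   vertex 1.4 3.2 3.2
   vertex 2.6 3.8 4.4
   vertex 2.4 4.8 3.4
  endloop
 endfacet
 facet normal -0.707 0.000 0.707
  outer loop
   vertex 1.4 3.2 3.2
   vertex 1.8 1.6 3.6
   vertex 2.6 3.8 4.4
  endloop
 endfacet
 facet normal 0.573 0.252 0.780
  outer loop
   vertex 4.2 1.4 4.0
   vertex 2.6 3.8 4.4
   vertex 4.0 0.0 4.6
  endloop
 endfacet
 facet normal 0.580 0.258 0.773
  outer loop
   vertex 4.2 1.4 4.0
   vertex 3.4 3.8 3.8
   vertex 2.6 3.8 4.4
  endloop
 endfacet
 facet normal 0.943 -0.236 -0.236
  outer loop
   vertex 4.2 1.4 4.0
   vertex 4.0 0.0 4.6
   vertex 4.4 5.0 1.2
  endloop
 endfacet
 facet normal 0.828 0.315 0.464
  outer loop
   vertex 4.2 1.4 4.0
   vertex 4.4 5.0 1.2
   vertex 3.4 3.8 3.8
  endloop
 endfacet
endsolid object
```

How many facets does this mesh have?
16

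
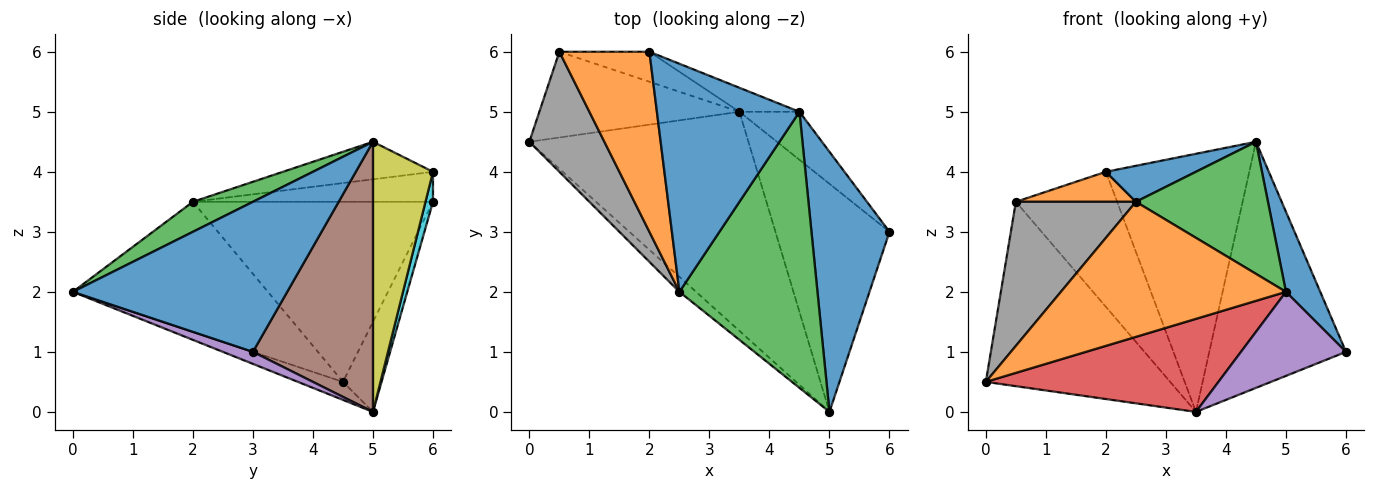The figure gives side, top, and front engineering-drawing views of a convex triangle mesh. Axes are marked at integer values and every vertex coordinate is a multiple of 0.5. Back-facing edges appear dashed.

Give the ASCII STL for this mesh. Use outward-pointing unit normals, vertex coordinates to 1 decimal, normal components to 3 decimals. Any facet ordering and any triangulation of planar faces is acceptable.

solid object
 facet normal 0.878 -0.141 0.457
  outer loop
   vertex 4.5 5.0 4.5
   vertex 5.0 0.0 2.0
   vertex 6.0 3.0 1.0
  endloop
 endfacet
 facet normal -0.653 -0.753 -0.084
  outer loop
   vertex 2.5 2.0 3.5
   vertex 0.0 4.5 0.5
   vertex 5.0 0.0 2.0
  endloop
 endfacet
 facet normal 0.192 -0.423 0.885
  outer loop
   vertex 2.5 2.0 3.5
   vertex 5.0 0.0 2.0
   vertex 4.5 5.0 4.5
  endloop
 endfacet
 facet normal -0.075 -0.390 -0.918
  outer loop
   vertex 3.5 5.0 0.0
   vertex 5.0 0.0 2.0
   vertex 0.0 4.5 0.5
  endloop
 endfacet
 facet normal 0.098 -0.344 -0.934
  outer loop
   vertex 3.5 5.0 0.0
   vertex 6.0 3.0 1.0
   vertex 5.0 0.0 2.0
  endloop
 endfacet
 facet normal 0.653 0.743 -0.145
  outer loop
   vertex 3.5 5.0 0.0
   vertex 4.5 5.0 4.5
   vertex 6.0 3.0 1.0
  endloop
 endfacet
 facet normal -0.186 0.891 -0.414
  outer loop
   vertex 0.5 6.0 3.5
   vertex 3.5 5.0 0.0
   vertex 0.0 4.5 0.5
  endloop
 endfacet
 facet normal -0.838 -0.419 0.349
  outer loop
   vertex 0.5 6.0 3.5
   vertex 0.0 4.5 0.5
   vertex 2.5 2.0 3.5
  endloop
 endfacet
 facet normal 0.385 0.919 -0.085
  outer loop
   vertex 2.0 6.0 4.0
   vertex 4.5 5.0 4.5
   vertex 3.5 5.0 0.0
  endloop
 endfacet
 facet normal 0.072 0.974 -0.216
  outer loop
   vertex 2.0 6.0 4.0
   vertex 3.5 5.0 0.0
   vertex 0.5 6.0 3.5
  endloop
 endfacet
 facet normal -0.252 -0.151 0.956
  outer loop
   vertex 2.0 6.0 4.0
   vertex 2.5 2.0 3.5
   vertex 4.5 5.0 4.5
  endloop
 endfacet
 facet normal -0.312 -0.156 0.937
  outer loop
   vertex 2.0 6.0 4.0
   vertex 0.5 6.0 3.5
   vertex 2.5 2.0 3.5
  endloop
 endfacet
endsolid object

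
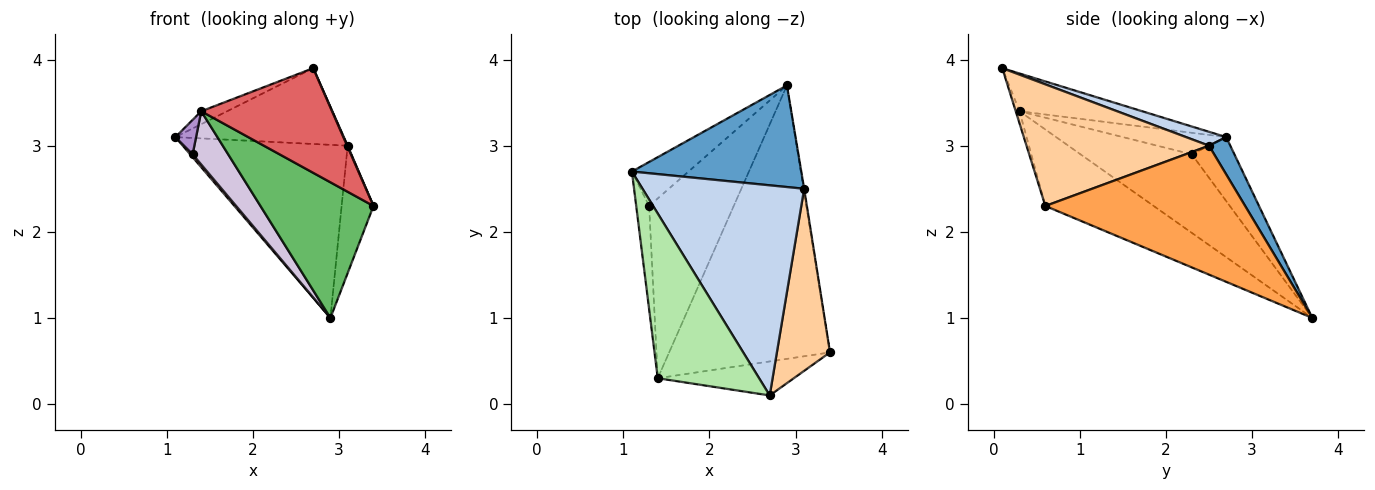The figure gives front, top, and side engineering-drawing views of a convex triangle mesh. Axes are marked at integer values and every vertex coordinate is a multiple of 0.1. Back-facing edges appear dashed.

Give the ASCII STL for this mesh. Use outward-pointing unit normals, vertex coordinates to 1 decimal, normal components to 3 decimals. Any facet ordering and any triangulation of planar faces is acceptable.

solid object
 facet normal 0.111 0.857 0.503
  outer loop
   vertex 3.1 2.5 3.0
   vertex 2.9 3.7 1.0
   vertex 1.1 2.7 3.1
  endloop
 endfacet
 facet normal 0.081 0.338 0.938
  outer loop
   vertex 3.1 2.5 3.0
   vertex 1.1 2.7 3.1
   vertex 2.7 0.1 3.9
  endloop
 endfacet
 facet normal 0.988 0.157 -0.004
  outer loop
   vertex 3.1 2.5 3.0
   vertex 3.4 0.6 2.3
   vertex 2.9 3.7 1.0
  endloop
 endfacet
 facet normal 0.916 -0.003 0.400
  outer loop
   vertex 3.1 2.5 3.0
   vertex 2.7 0.1 3.9
   vertex 3.4 0.6 2.3
  endloop
 endfacet
 facet normal -0.392 -0.409 -0.824
  outer loop
   vertex 1.4 0.3 3.4
   vertex 2.9 3.7 1.0
   vertex 3.4 0.6 2.3
  endloop
 endfacet
 facet normal -0.348 0.073 0.935
  outer loop
   vertex 1.4 0.3 3.4
   vertex 2.7 0.1 3.9
   vertex 1.1 2.7 3.1
  endloop
 endfacet
 facet normal -0.027 -0.951 -0.309
  outer loop
   vertex 1.4 0.3 3.4
   vertex 3.4 0.6 2.3
   vertex 2.7 0.1 3.9
  endloop
 endfacet
 facet normal -0.748 -0.043 -0.662
  outer loop
   vertex 1.3 2.3 2.9
   vertex 1.1 2.7 3.1
   vertex 2.9 3.7 1.0
  endloop
 endfacet
 facet normal -0.845 -0.169 -0.507
  outer loop
   vertex 1.3 2.3 2.9
   vertex 1.4 0.3 3.4
   vertex 1.1 2.7 3.1
  endloop
 endfacet
 facet normal -0.665 -0.212 -0.716
  outer loop
   vertex 1.3 2.3 2.9
   vertex 2.9 3.7 1.0
   vertex 1.4 0.3 3.4
  endloop
 endfacet
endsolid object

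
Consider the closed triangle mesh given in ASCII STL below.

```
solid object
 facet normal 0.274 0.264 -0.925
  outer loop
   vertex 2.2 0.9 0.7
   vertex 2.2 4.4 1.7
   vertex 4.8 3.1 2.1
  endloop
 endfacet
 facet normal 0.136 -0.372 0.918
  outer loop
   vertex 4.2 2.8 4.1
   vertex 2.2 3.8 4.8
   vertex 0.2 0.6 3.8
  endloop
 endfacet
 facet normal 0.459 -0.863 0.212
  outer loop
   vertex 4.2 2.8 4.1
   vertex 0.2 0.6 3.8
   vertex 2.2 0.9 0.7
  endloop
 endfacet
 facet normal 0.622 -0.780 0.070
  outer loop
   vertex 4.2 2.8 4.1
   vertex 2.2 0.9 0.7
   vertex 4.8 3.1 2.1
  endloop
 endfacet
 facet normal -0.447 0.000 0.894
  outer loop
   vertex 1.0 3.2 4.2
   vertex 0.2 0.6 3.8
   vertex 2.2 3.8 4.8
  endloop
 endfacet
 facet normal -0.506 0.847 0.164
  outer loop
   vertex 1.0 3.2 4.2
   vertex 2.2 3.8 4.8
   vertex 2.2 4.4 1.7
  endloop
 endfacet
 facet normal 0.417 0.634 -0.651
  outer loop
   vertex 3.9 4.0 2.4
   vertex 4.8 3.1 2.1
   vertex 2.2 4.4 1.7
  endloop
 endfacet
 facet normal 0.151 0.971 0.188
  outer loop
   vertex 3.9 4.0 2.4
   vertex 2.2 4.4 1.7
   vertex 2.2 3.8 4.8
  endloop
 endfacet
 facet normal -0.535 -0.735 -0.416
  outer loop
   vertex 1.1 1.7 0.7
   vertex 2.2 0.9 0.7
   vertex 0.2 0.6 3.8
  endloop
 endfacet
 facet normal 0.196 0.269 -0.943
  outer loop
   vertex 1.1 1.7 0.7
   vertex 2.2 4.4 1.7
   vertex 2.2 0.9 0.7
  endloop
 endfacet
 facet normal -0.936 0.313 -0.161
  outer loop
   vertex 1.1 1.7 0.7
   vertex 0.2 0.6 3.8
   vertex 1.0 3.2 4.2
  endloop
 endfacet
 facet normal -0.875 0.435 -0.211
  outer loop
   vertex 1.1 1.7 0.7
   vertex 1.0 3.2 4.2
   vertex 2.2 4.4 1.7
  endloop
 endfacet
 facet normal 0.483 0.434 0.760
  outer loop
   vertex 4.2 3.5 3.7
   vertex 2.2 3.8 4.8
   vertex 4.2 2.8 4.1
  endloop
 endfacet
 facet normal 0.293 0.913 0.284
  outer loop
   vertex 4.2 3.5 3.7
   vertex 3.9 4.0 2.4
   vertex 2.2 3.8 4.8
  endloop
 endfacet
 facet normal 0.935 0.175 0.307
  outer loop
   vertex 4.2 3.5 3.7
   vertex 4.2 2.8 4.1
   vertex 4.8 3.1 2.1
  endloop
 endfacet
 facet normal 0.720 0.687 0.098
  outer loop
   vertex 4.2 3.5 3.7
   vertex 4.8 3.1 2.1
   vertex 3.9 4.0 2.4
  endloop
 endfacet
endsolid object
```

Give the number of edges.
24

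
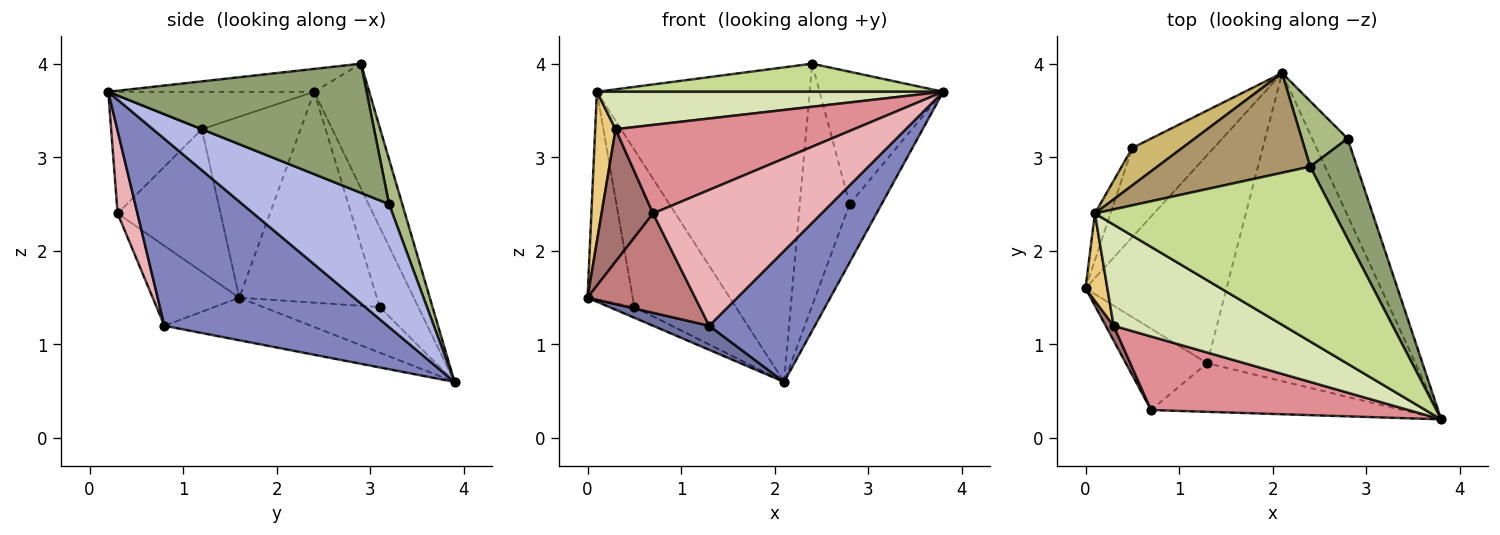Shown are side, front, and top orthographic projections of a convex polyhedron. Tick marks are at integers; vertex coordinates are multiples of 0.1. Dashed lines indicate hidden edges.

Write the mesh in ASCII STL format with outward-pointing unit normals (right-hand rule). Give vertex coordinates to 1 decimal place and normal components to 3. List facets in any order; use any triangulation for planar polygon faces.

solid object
 facet normal -0.287 -0.110 -0.952
  outer loop
   vertex 1.3 0.8 1.2
   vertex 0.0 1.6 1.5
   vertex 2.1 3.9 0.6
  endloop
 endfacet
 facet normal 0.637 -0.302 -0.709
  outer loop
   vertex 1.3 0.8 1.2
   vertex 2.1 3.9 0.6
   vertex 3.8 0.2 3.7
  endloop
 endfacet
 facet normal -0.486 0.104 -0.868
  outer loop
   vertex 0.5 3.1 1.4
   vertex 2.1 3.9 0.6
   vertex 0.0 1.6 1.5
  endloop
 endfacet
 facet normal 0.940 0.205 -0.271
  outer loop
   vertex 2.8 3.2 2.5
   vertex 3.8 0.2 3.7
   vertex 2.1 3.9 0.6
  endloop
 endfacet
 facet normal 0.857 0.410 0.311
  outer loop
   vertex 2.8 3.2 2.5
   vertex 2.4 2.9 4.0
   vertex 3.8 0.2 3.7
  endloop
 endfacet
 facet normal 0.248 0.935 0.253
  outer loop
   vertex 2.8 3.2 2.5
   vertex 2.1 3.9 0.6
   vertex 2.4 2.9 4.0
  endloop
 endfacet
 facet normal -0.094 -0.158 0.983
  outer loop
   vertex 0.1 2.4 3.7
   vertex 3.8 0.2 3.7
   vertex 2.4 2.9 4.0
  endloop
 endfacet
 facet normal -0.202 -0.340 0.919
  outer loop
   vertex 0.1 2.4 3.7
   vertex 0.3 1.2 3.3
   vertex 3.8 0.2 3.7
  endloop
 endfacet
 facet normal -0.239 0.926 0.293
  outer loop
   vertex 0.1 2.4 3.7
   vertex 2.4 2.9 4.0
   vertex 2.1 3.9 0.6
  endloop
 endfacet
 facet normal -0.347 0.912 0.217
  outer loop
   vertex 0.1 2.4 3.7
   vertex 2.1 3.9 0.6
   vertex 0.5 3.1 1.4
  endloop
 endfacet
 facet normal -0.972 -0.201 0.117
  outer loop
   vertex 0.1 2.4 3.7
   vertex 0.0 1.6 1.5
   vertex 0.3 1.2 3.3
  endloop
 endfacet
 facet normal -0.948 0.311 -0.070
  outer loop
   vertex 0.1 2.4 3.7
   vertex 0.5 3.1 1.4
   vertex 0.0 1.6 1.5
  endloop
 endfacet
 facet normal -0.893 -0.447 0.050
  outer loop
   vertex 0.7 0.3 2.4
   vertex 0.3 1.2 3.3
   vertex 0.0 1.6 1.5
  endloop
 endfacet
 facet normal -0.528 -0.657 -0.538
  outer loop
   vertex 0.7 0.3 2.4
   vertex 0.0 1.6 1.5
   vertex 1.3 0.8 1.2
  endloop
 endfacet
 facet normal -0.281 -0.738 0.613
  outer loop
   vertex 0.7 0.3 2.4
   vertex 3.8 0.2 3.7
   vertex 0.3 1.2 3.3
  endloop
 endfacet
 facet normal 0.110 -0.936 -0.335
  outer loop
   vertex 0.7 0.3 2.4
   vertex 1.3 0.8 1.2
   vertex 3.8 0.2 3.7
  endloop
 endfacet
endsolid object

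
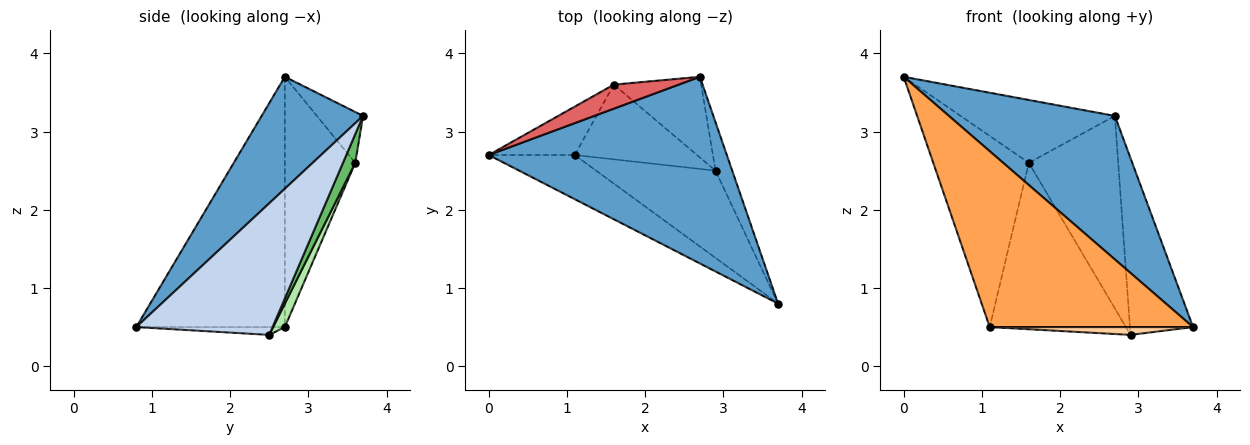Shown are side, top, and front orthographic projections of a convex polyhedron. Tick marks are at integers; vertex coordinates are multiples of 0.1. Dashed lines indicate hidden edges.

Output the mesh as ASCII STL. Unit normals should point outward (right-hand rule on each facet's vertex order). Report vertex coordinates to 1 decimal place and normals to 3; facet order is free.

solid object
 facet normal 0.349 -0.571 0.743
  outer loop
   vertex 2.7 3.7 3.2
   vertex 0.0 2.7 3.7
   vertex 3.7 0.8 0.5
  endloop
 endfacet
 facet normal 0.901 0.417 -0.115
  outer loop
   vertex 2.9 2.5 0.4
   vertex 2.7 3.7 3.2
   vertex 3.7 0.8 0.5
  endloop
 endfacet
 facet normal -0.578 -0.791 -0.199
  outer loop
   vertex 1.1 2.7 0.5
   vertex 3.7 0.8 0.5
   vertex 0.0 2.7 3.7
  endloop
 endfacet
 facet normal -0.065 -0.089 -0.994
  outer loop
   vertex 1.1 2.7 0.5
   vertex 2.9 2.5 0.4
   vertex 3.7 0.8 0.5
  endloop
 endfacet
 facet normal 0.126 0.915 -0.383
  outer loop
   vertex 1.6 3.6 2.6
   vertex 2.7 3.7 3.2
   vertex 2.9 2.5 0.4
  endloop
 endfacet
 facet normal 0.078 0.909 -0.408
  outer loop
   vertex 1.6 3.6 2.6
   vertex 2.9 2.5 0.4
   vertex 1.1 2.7 0.5
  endloop
 endfacet
 facet normal -0.269 0.899 0.344
  outer loop
   vertex 1.6 3.6 2.6
   vertex 0.0 2.7 3.7
   vertex 2.7 3.7 3.2
  endloop
 endfacet
 facet normal -0.581 0.789 -0.200
  outer loop
   vertex 1.6 3.6 2.6
   vertex 1.1 2.7 0.5
   vertex 0.0 2.7 3.7
  endloop
 endfacet
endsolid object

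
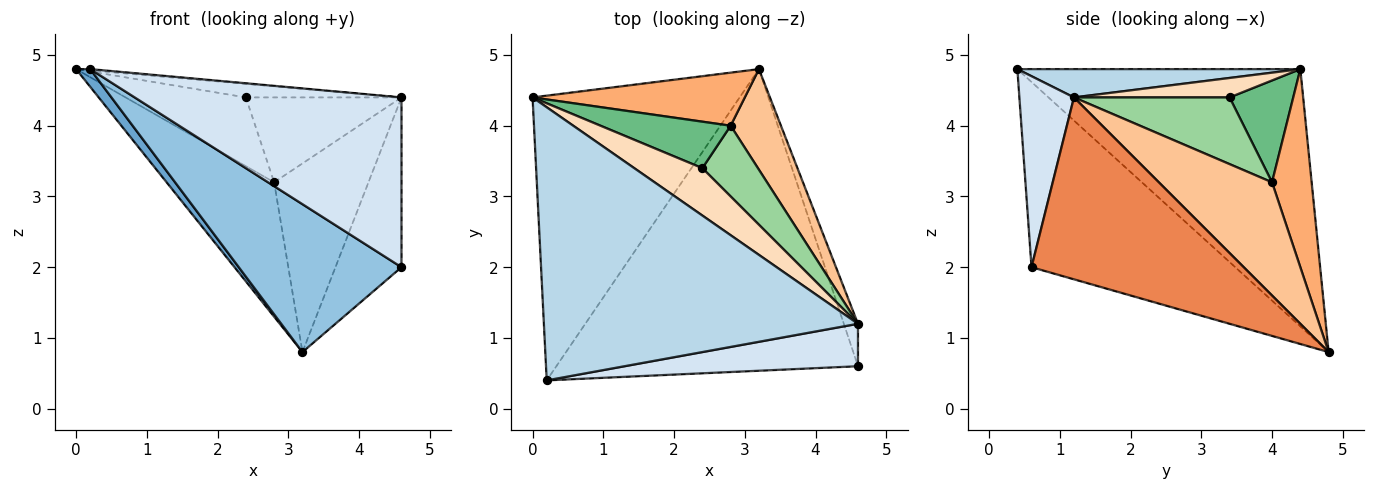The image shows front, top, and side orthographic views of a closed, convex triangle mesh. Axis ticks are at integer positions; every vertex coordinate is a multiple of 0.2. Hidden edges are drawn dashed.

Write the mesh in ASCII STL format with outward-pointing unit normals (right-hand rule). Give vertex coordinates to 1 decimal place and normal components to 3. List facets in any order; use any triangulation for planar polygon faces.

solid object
 facet normal -0.778 -0.039 -0.627
  outer loop
   vertex 3.2 4.8 0.8
   vertex 0.2 0.4 4.8
   vertex 0.0 4.4 4.8
  endloop
 endfacet
 facet normal -0.483 -0.386 -0.786
  outer loop
   vertex 3.2 4.8 0.8
   vertex 4.6 0.6 2.0
   vertex 0.2 0.4 4.8
  endloop
 endfacet
 facet normal 0.090 0.004 0.996
  outer loop
   vertex 4.6 1.2 4.4
   vertex 0.0 4.4 4.8
   vertex 0.2 0.4 4.8
  endloop
 endfacet
 facet normal 0.195 -0.952 0.238
  outer loop
   vertex 4.6 1.2 4.4
   vertex 0.2 0.4 4.8
   vertex 4.6 0.6 2.0
  endloop
 endfacet
 facet normal 0.952 0.296 -0.074
  outer loop
   vertex 4.6 1.2 4.4
   vertex 4.6 0.6 2.0
   vertex 3.2 4.8 0.8
  endloop
 endfacet
 facet normal 0.324 0.880 0.347
  outer loop
   vertex 2.8 4.0 3.2
   vertex 3.2 4.8 0.8
   vertex 0.0 4.4 4.8
  endloop
 endfacet
 facet normal 0.727 0.606 0.323
  outer loop
   vertex 2.8 4.0 3.2
   vertex 4.6 1.2 4.4
   vertex 3.2 4.8 0.8
  endloop
 endfacet
 facet normal 0.265 0.265 0.927
  outer loop
   vertex 2.4 3.4 4.4
   vertex 0.0 4.4 4.8
   vertex 4.6 1.2 4.4
  endloop
 endfacet
 facet normal 0.402 0.759 0.513
  outer loop
   vertex 2.4 3.4 4.4
   vertex 2.8 4.0 3.2
   vertex 0.0 4.4 4.8
  endloop
 endfacet
 facet normal 0.609 0.609 0.508
  outer loop
   vertex 2.4 3.4 4.4
   vertex 4.6 1.2 4.4
   vertex 2.8 4.0 3.2
  endloop
 endfacet
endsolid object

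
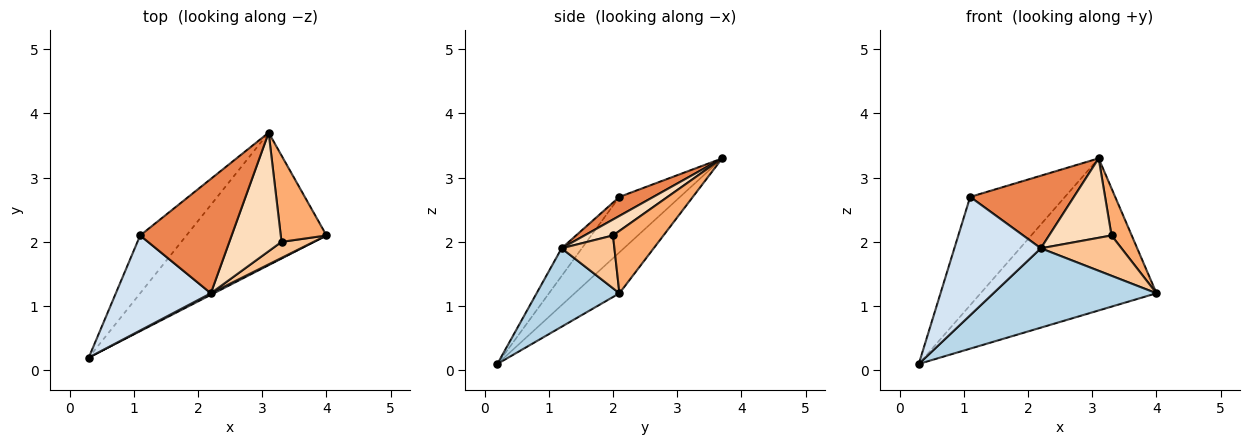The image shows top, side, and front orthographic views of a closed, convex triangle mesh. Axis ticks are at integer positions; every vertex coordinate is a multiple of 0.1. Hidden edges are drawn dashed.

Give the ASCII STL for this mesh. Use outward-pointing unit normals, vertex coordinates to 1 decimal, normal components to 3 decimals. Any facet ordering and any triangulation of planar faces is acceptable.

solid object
 facet normal -0.189 0.741 -0.645
  outer loop
   vertex 3.1 3.7 3.3
   vertex 4.0 2.1 1.2
   vertex 0.3 0.2 0.1
  endloop
 endfacet
 facet normal -0.492 0.768 -0.410
  outer loop
   vertex 1.1 2.1 2.7
   vertex 3.1 3.7 3.3
   vertex 0.3 0.2 0.1
  endloop
 endfacet
 facet normal 0.453 -0.892 0.018
  outer loop
   vertex 2.2 1.2 1.9
   vertex 0.3 0.2 0.1
   vertex 4.0 2.1 1.2
  endloop
 endfacet
 facet normal -0.180 -0.767 0.616
  outer loop
   vertex 2.2 1.2 1.9
   vertex 1.1 2.1 2.7
   vertex 0.3 0.2 0.1
  endloop
 endfacet
 facet normal 0.173 -0.528 0.832
  outer loop
   vertex 2.2 1.2 1.9
   vertex 3.1 3.7 3.3
   vertex 1.1 2.1 2.7
  endloop
 endfacet
 facet normal 0.767 -0.307 0.563
  outer loop
   vertex 3.3 2.0 2.1
   vertex 4.0 2.1 1.2
   vertex 3.1 3.7 3.3
  endloop
 endfacet
 facet normal 0.520 -0.794 0.316
  outer loop
   vertex 3.3 2.0 2.1
   vertex 2.2 1.2 1.9
   vertex 4.0 2.1 1.2
  endloop
 endfacet
 facet normal 0.246 -0.539 0.805
  outer loop
   vertex 3.3 2.0 2.1
   vertex 3.1 3.7 3.3
   vertex 2.2 1.2 1.9
  endloop
 endfacet
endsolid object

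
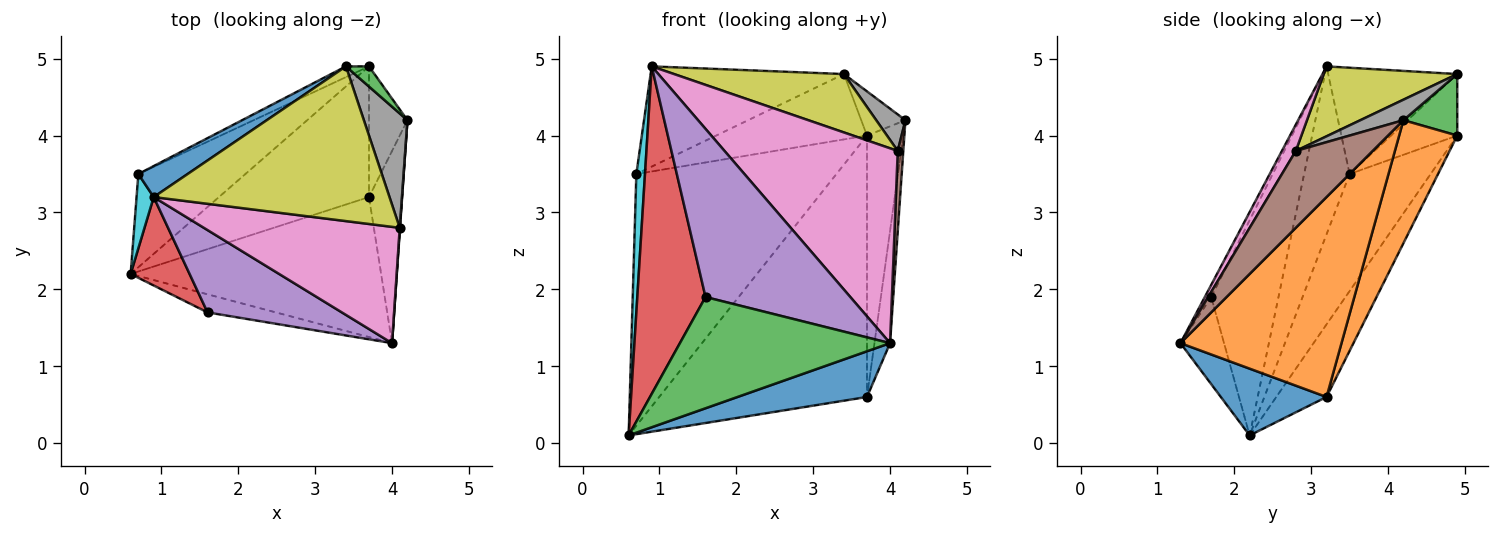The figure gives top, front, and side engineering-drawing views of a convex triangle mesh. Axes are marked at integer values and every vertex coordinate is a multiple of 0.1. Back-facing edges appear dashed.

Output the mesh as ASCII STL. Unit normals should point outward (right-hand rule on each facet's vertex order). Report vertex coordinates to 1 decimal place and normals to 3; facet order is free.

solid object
 facet normal 0.246 -0.301 -0.922
  outer loop
   vertex 3.7 3.2 0.6
   vertex 4.0 1.3 1.3
   vertex 0.6 2.2 0.1
  endloop
 endfacet
 facet normal 0.982 0.095 -0.163
  outer loop
   vertex 3.7 3.2 0.6
   vertex 4.2 4.2 4.2
   vertex 4.0 1.3 1.3
  endloop
 endfacet
 facet normal -0.200 -0.967 -0.157
  outer loop
   vertex 1.6 1.7 1.9
   vertex 0.6 2.2 0.1
   vertex 4.0 1.3 1.3
  endloop
 endfacet
 facet normal -0.689 -0.699 0.189
  outer loop
   vertex 1.6 1.7 1.9
   vertex 0.9 3.2 4.9
   vertex 0.6 2.2 0.1
  endloop
 endfacet
 facet normal -0.040 -0.897 0.439
  outer loop
   vertex 1.6 1.7 1.9
   vertex 4.0 1.3 1.3
   vertex 0.9 3.2 4.9
  endloop
 endfacet
 facet normal 0.997 -0.072 0.003
  outer loop
   vertex 4.1 2.8 3.8
   vertex 4.0 1.3 1.3
   vertex 4.2 4.2 4.2
  endloop
 endfacet
 facet normal 0.069 -0.857 0.511
  outer loop
   vertex 4.1 2.8 3.8
   vertex 0.9 3.2 4.9
   vertex 4.0 1.3 1.3
  endloop
 endfacet
 facet normal 0.409 -0.278 0.869
  outer loop
   vertex 4.1 2.8 3.8
   vertex 4.2 4.2 4.2
   vertex 3.4 4.9 4.8
  endloop
 endfacet
 facet normal 0.267 -0.340 0.902
  outer loop
   vertex 4.1 2.8 3.8
   vertex 3.4 4.9 4.8
   vertex 0.9 3.2 4.9
  endloop
 endfacet
 facet normal -0.977 -0.186 0.100
  outer loop
   vertex 0.7 3.5 3.5
   vertex 0.6 2.2 0.1
   vertex 0.9 3.2 4.9
  endloop
 endfacet
 facet normal -0.538 0.805 0.249
  outer loop
   vertex 0.7 3.5 3.5
   vertex 0.9 3.2 4.9
   vertex 3.4 4.9 4.8
  endloop
 endfacet
 facet normal 0.820 0.512 -0.256
  outer loop
   vertex 3.7 4.9 4.0
   vertex 4.2 4.2 4.2
   vertex 3.7 3.2 0.6
  endloop
 endfacet
 facet normal 0.742 0.610 0.278
  outer loop
   vertex 3.7 4.9 4.0
   vertex 3.4 4.9 4.8
   vertex 4.2 4.2 4.2
  endloop
 endfacet
 facet normal -0.211 0.874 -0.437
  outer loop
   vertex 3.7 4.9 4.0
   vertex 3.7 3.2 0.6
   vertex 0.6 2.2 0.1
  endloop
 endfacet
 facet normal -0.355 0.877 -0.325
  outer loop
   vertex 3.7 4.9 4.0
   vertex 0.6 2.2 0.1
   vertex 0.7 3.5 3.5
  endloop
 endfacet
 facet normal -0.398 0.905 -0.149
  outer loop
   vertex 3.7 4.9 4.0
   vertex 0.7 3.5 3.5
   vertex 3.4 4.9 4.8
  endloop
 endfacet
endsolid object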